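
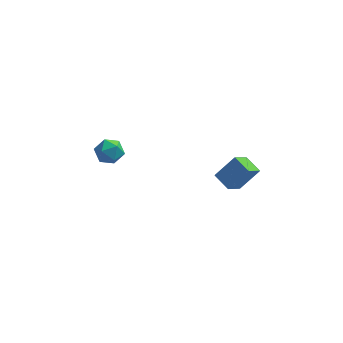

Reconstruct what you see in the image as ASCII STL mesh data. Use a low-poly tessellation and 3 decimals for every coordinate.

solid 
facet normal 0.313 0.356 0.880
outer loop
vertex -2.572 2.809 -1.331
vertex -3.133 2.559 -1.03
vertex -2.57 2.175 -1.075
endloop
endfacet
facet normal 0.866 0.190 0.463
outer loop
vertex -2.572 2.809 -1.331
vertex -2.57 2.175 -1.075
vertex -2.275 2.301 -1.679
endloop
endfacet
facet normal 0.810 0.570 -0.140
outer loop
vertex -2.572 2.809 -1.331
vertex -2.275 2.301 -1.679
vertex -2.657 2.763 -2.008
endloop
endfacet
facet normal 0.222 0.971 -0.094
outer loop
vertex -2.572 2.809 -1.331
vertex -2.657 2.763 -2.008
vertex -3.187 2.923 -1.607
endloop
endfacet
facet normal -0.086 0.839 0.537
outer loop
vertex -2.572 2.809 -1.331
vertex -3.187 2.923 -1.607
vertex -3.133 2.559 -1.03
endloop
endfacet
facet normal 0.814 -0.501 0.293
outer loop
vertex -2.275 2.301 -1.679
vertex -2.57 2.175 -1.075
vertex -2.653 1.737 -1.593
endloop
endfacet
facet normal -0.080 -0.231 0.970
outer loop
vertex -2.57 2.175 -1.075
vertex -3.133 2.559 -1.03
vertex -3.183 1.897 -1.192
endloop
endfacet
facet normal -0.725 0.549 0.415
outer loop
vertex -3.133 2.559 -1.03
vertex -3.187 2.923 -1.607
vertex -3.565 2.359 -1.521
endloop
endfacet
facet normal -0.229 0.761 -0.607
outer loop
vertex -3.187 2.923 -1.607
vertex -2.657 2.763 -2.008
vertex -3.27 2.485 -2.125
endloop
endfacet
facet normal 0.723 0.112 -0.682
outer loop
vertex -2.657 2.763 -2.008
vertex -2.275 2.301 -1.679
vertex -2.707 2.101 -2.17
endloop
endfacet
facet normal -0.222 -0.971 0.094
outer loop
vertex -3.268 1.851 -1.869
vertex -2.653 1.737 -1.593
vertex -3.183 1.897 -1.192
endloop
endfacet
facet normal -0.810 -0.570 0.140
outer loop
vertex -3.268 1.851 -1.869
vertex -3.183 1.897 -1.192
vertex -3.565 2.359 -1.521
endloop
endfacet
facet normal -0.866 -0.190 -0.463
outer loop
vertex -3.268 1.851 -1.869
vertex -3.565 2.359 -1.521
vertex -3.27 2.485 -2.125
endloop
endfacet
facet normal -0.313 -0.356 -0.880
outer loop
vertex -3.268 1.851 -1.869
vertex -3.27 2.485 -2.125
vertex -2.707 2.101 -2.17
endloop
endfacet
facet normal 0.086 -0.839 -0.537
outer loop
vertex -3.268 1.851 -1.869
vertex -2.707 2.101 -2.17
vertex -2.653 1.737 -1.593
endloop
endfacet
facet normal 0.229 -0.761 0.607
outer loop
vertex -3.183 1.897 -1.192
vertex -2.653 1.737 -1.593
vertex -2.57 2.175 -1.075
endloop
endfacet
facet normal -0.723 -0.112 0.682
outer loop
vertex -3.565 2.359 -1.521
vertex -3.183 1.897 -1.192
vertex -3.133 2.559 -1.03
endloop
endfacet
facet normal -0.814 0.501 -0.293
outer loop
vertex -3.27 2.485 -2.125
vertex -3.565 2.359 -1.521
vertex -3.187 2.923 -1.607
endloop
endfacet
facet normal 0.080 0.231 -0.970
outer loop
vertex -2.707 2.101 -2.17
vertex -3.27 2.485 -2.125
vertex -2.657 2.763 -2.008
endloop
endfacet
facet normal 0.725 -0.549 -0.415
outer loop
vertex -2.653 1.737 -1.593
vertex -2.707 2.101 -2.17
vertex -2.275 2.301 -1.679
endloop
endfacet
facet normal -0.625 -0.296 -0.723
outer loop
vertex 2.071 0.912 -2.305
vertex 1.477 1.519 -2.04
vertex 2.516 1.648 -2.991
endloop
endfacet
facet normal 0.668 -0.682 -0.298
outer loop
vertex 3.303 2.021 -2.08
vertex 2.071 0.912 -2.305
vertex 2.516 1.648 -2.991
endloop
endfacet
facet normal -0.625 -0.296 -0.723
outer loop
vertex 2.516 1.648 -2.991
vertex 1.477 1.519 -2.04
vertex 1.922 2.255 -2.726
endloop
endfacet
facet normal 0.405 0.669 -0.624
outer loop
vertex 1.922 2.255 -2.726
vertex 3.303 2.021 -2.08
vertex 2.516 1.648 -2.991
endloop
endfacet
facet normal -0.405 -0.669 0.624
outer loop
vertex 2.071 0.912 -2.305
vertex 2.264 1.892 -1.129
vertex 1.477 1.519 -2.04
endloop
endfacet
facet normal 0.668 -0.682 -0.298
outer loop
vertex 2.858 1.285 -1.394
vertex 2.071 0.912 -2.305
vertex 3.303 2.021 -2.08
endloop
endfacet
facet normal -0.405 -0.669 0.624
outer loop
vertex 2.858 1.285 -1.394
vertex 2.264 1.892 -1.129
vertex 2.071 0.912 -2.305
endloop
endfacet
facet normal -0.668 0.682 0.298
outer loop
vertex 1.477 1.519 -2.04
vertex 2.264 1.892 -1.129
vertex 1.922 2.255 -2.726
endloop
endfacet
facet normal 0.405 0.669 -0.624
outer loop
vertex 2.709 2.628 -1.815
vertex 3.303 2.021 -2.08
vertex 1.922 2.255 -2.726
endloop
endfacet
facet normal -0.668 0.682 0.298
outer loop
vertex 1.922 2.255 -2.726
vertex 2.264 1.892 -1.129
vertex 2.709 2.628 -1.815
endloop
endfacet
facet normal 0.625 0.296 0.723
outer loop
vertex 2.709 2.628 -1.815
vertex 2.858 1.285 -1.394
vertex 3.303 2.021 -2.08
endloop
endfacet
facet normal 0.625 0.296 0.723
outer loop
vertex 2.264 1.892 -1.129
vertex 2.858 1.285 -1.394
vertex 2.709 2.628 -1.815
endloop
endfacet

endsolid


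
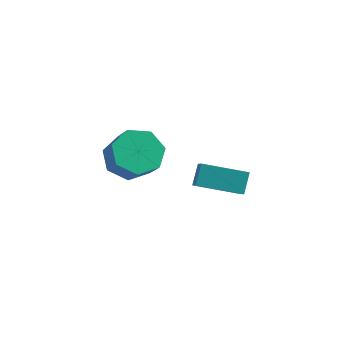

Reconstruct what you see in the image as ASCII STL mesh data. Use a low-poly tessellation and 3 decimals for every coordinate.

solid 
facet normal -0.522 0.428 -0.738
outer loop
vertex -0.862 3.234 0.548
vertex -1.712 3.231 1.147
vertex -0.983 3.967 1.059
endloop
endfacet
facet normal 0.842 0.395 -0.367
outer loop
vertex -0.862 3.234 0.548
vertex -0.983 3.967 1.059
vertex -0.178 2.673 1.514
endloop
endfacet
facet normal 0.843 0.396 -0.366
outer loop
vertex -0.178 2.673 1.514
vertex -0.983 3.967 1.059
vertex -0.3 3.406 2.026
endloop
endfacet
facet normal 0.522 -0.428 0.738
outer loop
vertex -0.178 2.673 1.514
vertex -0.3 3.406 2.026
vertex -1.028 2.669 2.113
endloop
endfacet
facet normal -0.522 0.429 -0.738
outer loop
vertex -0.983 3.967 1.059
vertex -1.712 3.231 1.147
vertex -1.653 4.146 1.637
endloop
endfacet
facet normal 0.421 0.882 0.214
outer loop
vertex -0.983 3.967 1.059
vertex -1.653 4.146 1.637
vertex -0.3 3.406 2.026
endloop
endfacet
facet normal 0.420 0.882 0.215
outer loop
vertex -0.3 3.406 2.026
vertex -1.653 4.146 1.637
vertex -0.97 3.585 2.603
endloop
endfacet
facet normal 0.521 -0.428 0.738
outer loop
vertex -0.3 3.406 2.026
vertex -0.97 3.585 2.603
vertex -1.028 2.669 2.113
endloop
endfacet
facet normal -0.522 0.429 -0.738
outer loop
vertex -1.653 4.146 1.637
vertex -1.712 3.231 1.147
vertex -2.367 3.635 1.845
endloop
endfacet
facet normal -0.319 0.704 0.634
outer loop
vertex -1.653 4.146 1.637
vertex -2.367 3.635 1.845
vertex -0.97 3.585 2.603
endloop
endfacet
facet normal -0.319 0.705 0.634
outer loop
vertex -0.97 3.585 2.603
vertex -2.367 3.635 1.845
vertex -1.684 3.074 2.812
endloop
endfacet
facet normal 0.522 -0.428 0.738
outer loop
vertex -0.97 3.585 2.603
vertex -1.684 3.074 2.812
vertex -1.028 2.669 2.113
endloop
endfacet
facet normal -0.522 0.428 -0.738
outer loop
vertex -2.367 3.635 1.845
vertex -1.712 3.231 1.147
vertex -2.588 2.82 1.528
endloop
endfacet
facet normal -0.817 -0.002 0.576
outer loop
vertex -2.367 3.635 1.845
vertex -2.588 2.82 1.528
vertex -1.684 3.074 2.812
endloop
endfacet
facet normal -0.817 -0.004 0.576
outer loop
vertex -1.684 3.074 2.812
vertex -2.588 2.82 1.528
vertex -1.904 2.259 2.494
endloop
endfacet
facet normal 0.521 -0.429 0.738
outer loop
vertex -1.684 3.074 2.812
vertex -1.904 2.259 2.494
vertex -1.028 2.669 2.113
endloop
endfacet
facet normal -0.522 0.429 -0.737
outer loop
vertex -2.588 2.82 1.528
vertex -1.712 3.231 1.147
vertex -2.149 2.314 0.923
endloop
endfacet
facet normal -0.700 -0.709 0.084
outer loop
vertex -2.588 2.82 1.528
vertex -2.149 2.314 0.923
vertex -1.904 2.259 2.494
endloop
endfacet
facet normal -0.701 -0.708 0.085
outer loop
vertex -1.904 2.259 2.494
vertex -2.149 2.314 0.923
vertex -1.465 1.752 1.89
endloop
endfacet
facet normal 0.521 -0.428 0.738
outer loop
vertex -1.904 2.259 2.494
vertex -1.465 1.752 1.89
vertex -1.028 2.669 2.113
endloop
endfacet
facet normal -0.521 0.429 -0.738
outer loop
vertex -2.149 2.314 0.923
vertex -1.712 3.231 1.147
vertex -1.38 2.498 0.487
endloop
endfacet
facet normal -0.057 -0.880 -0.471
outer loop
vertex -2.149 2.314 0.923
vertex -1.38 2.498 0.487
vertex -1.465 1.752 1.89
endloop
endfacet
facet normal -0.056 -0.880 -0.471
outer loop
vertex -1.465 1.752 1.89
vertex -1.38 2.498 0.487
vertex -0.697 1.937 1.454
endloop
endfacet
facet normal 0.522 -0.428 0.738
outer loop
vertex -1.465 1.752 1.89
vertex -0.697 1.937 1.454
vertex -1.028 2.669 2.113
endloop
endfacet
facet normal -0.522 0.428 -0.738
outer loop
vertex -1.38 2.498 0.487
vertex -1.712 3.231 1.147
vertex -0.862 3.234 0.548
endloop
endfacet
facet normal 0.631 -0.389 -0.671
outer loop
vertex -1.38 2.498 0.487
vertex -0.862 3.234 0.548
vertex -0.697 1.937 1.454
endloop
endfacet
facet normal 0.630 -0.389 -0.672
outer loop
vertex -0.697 1.937 1.454
vertex -0.862 3.234 0.548
vertex -0.178 2.673 1.514
endloop
endfacet
facet normal 0.522 -0.428 0.738
outer loop
vertex -0.697 1.937 1.454
vertex -0.178 2.673 1.514
vertex -1.028 2.669 2.113
endloop
endfacet
facet normal -0.915 -0.347 0.206
outer loop
vertex 1.798 2.014 2.887
vertex 1.154 3.106 1.863
vertex 1.874 1.39 2.174
endloop
endfacet
facet normal 0.395 -0.670 0.628
outer loop
vertex 3.466 1.994 1.817
vertex 1.798 2.014 2.887
vertex 1.874 1.39 2.174
endloop
endfacet
facet normal -0.915 -0.347 0.205
outer loop
vertex 1.874 1.39 2.174
vertex 1.154 3.106 1.863
vertex 1.23 2.483 1.15
endloop
endfacet
facet normal 0.080 -0.656 -0.751
outer loop
vertex 1.23 2.483 1.15
vertex 3.466 1.994 1.817
vertex 1.874 1.39 2.174
endloop
endfacet
facet normal -0.081 0.656 0.750
outer loop
vertex 1.798 2.014 2.887
vertex 2.746 3.71 1.506
vertex 1.154 3.106 1.863
endloop
endfacet
facet normal 0.395 -0.671 0.628
outer loop
vertex 3.39 2.617 2.53
vertex 1.798 2.014 2.887
vertex 3.466 1.994 1.817
endloop
endfacet
facet normal -0.080 0.656 0.751
outer loop
vertex 3.39 2.617 2.53
vertex 2.746 3.71 1.506
vertex 1.798 2.014 2.887
endloop
endfacet
facet normal -0.395 0.670 -0.628
outer loop
vertex 1.154 3.106 1.863
vertex 2.746 3.71 1.506
vertex 1.23 2.483 1.15
endloop
endfacet
facet normal 0.080 -0.656 -0.750
outer loop
vertex 2.822 3.086 0.793
vertex 3.466 1.994 1.817
vertex 1.23 2.483 1.15
endloop
endfacet
facet normal -0.395 0.670 -0.629
outer loop
vertex 1.23 2.483 1.15
vertex 2.746 3.71 1.506
vertex 2.822 3.086 0.793
endloop
endfacet
facet normal 0.915 0.347 -0.206
outer loop
vertex 2.822 3.086 0.793
vertex 3.39 2.617 2.53
vertex 3.466 1.994 1.817
endloop
endfacet
facet normal 0.915 0.347 -0.206
outer loop
vertex 2.746 3.71 1.506
vertex 3.39 2.617 2.53
vertex 2.822 3.086 0.793
endloop
endfacet

endsolid


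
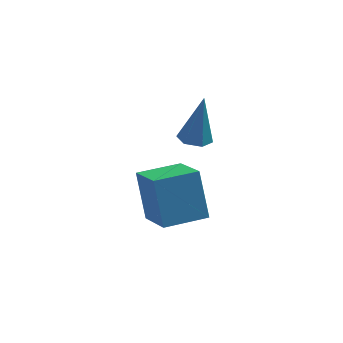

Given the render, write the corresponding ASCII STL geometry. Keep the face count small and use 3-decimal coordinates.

solid 
facet normal -0.939 -0.343 0.002
outer loop
vertex 1.997 -1.013 1.471
vertex 1.459 0.456 0.665
vertex 2.286 -1.815 -0.182
endloop
endfacet
facet normal 0.306 -0.834 0.458
outer loop
vertex 3.761 -1.276 -0.185
vertex 1.997 -1.013 1.471
vertex 2.286 -1.815 -0.182
endloop
endfacet
facet normal -0.939 -0.343 0.002
outer loop
vertex 2.286 -1.815 -0.182
vertex 1.459 0.456 0.665
vertex 1.748 -0.346 -0.988
endloop
endfacet
facet normal 0.156 -0.431 -0.889
outer loop
vertex 1.748 -0.346 -0.988
vertex 3.761 -1.276 -0.185
vertex 2.286 -1.815 -0.182
endloop
endfacet
facet normal -0.156 0.431 0.889
outer loop
vertex 1.997 -1.013 1.471
vertex 2.934 0.995 0.662
vertex 1.459 0.456 0.665
endloop
endfacet
facet normal 0.306 -0.834 0.458
outer loop
vertex 3.472 -0.474 1.468
vertex 1.997 -1.013 1.471
vertex 3.761 -1.276 -0.185
endloop
endfacet
facet normal -0.156 0.431 0.889
outer loop
vertex 3.472 -0.474 1.468
vertex 2.934 0.995 0.662
vertex 1.997 -1.013 1.471
endloop
endfacet
facet normal -0.306 0.834 -0.458
outer loop
vertex 1.459 0.456 0.665
vertex 2.934 0.995 0.662
vertex 1.748 -0.346 -0.988
endloop
endfacet
facet normal 0.156 -0.431 -0.889
outer loop
vertex 3.223 0.193 -0.991
vertex 3.761 -1.276 -0.185
vertex 1.748 -0.346 -0.988
endloop
endfacet
facet normal -0.306 0.834 -0.458
outer loop
vertex 1.748 -0.346 -0.988
vertex 2.934 0.995 0.662
vertex 3.223 0.193 -0.991
endloop
endfacet
facet normal 0.939 0.343 -0.002
outer loop
vertex 3.223 0.193 -0.991
vertex 3.472 -0.474 1.468
vertex 3.761 -1.276 -0.185
endloop
endfacet
facet normal 0.939 0.343 -0.002
outer loop
vertex 2.934 0.995 0.662
vertex 3.472 -0.474 1.468
vertex 3.223 0.193 -0.991
endloop
endfacet
facet normal -0.170 -0.179 -0.969
outer loop
vertex 4.1 2.999 0.097
vertex 3.486 3.107 0.185
vertex 3.87 3.582 0.03
endloop
endfacet
facet normal 0.927 0.371 0.049
outer loop
vertex 4.1 2.999 0.097
vertex 3.87 3.582 0.03
vertex 3.814 3.453 2.055
endloop
endfacet
facet normal -0.170 -0.179 -0.969
outer loop
vertex 3.87 3.582 0.03
vertex 3.486 3.107 0.185
vertex 3.256 3.69 0.118
endloop
endfacet
facet normal 0.182 0.981 0.068
outer loop
vertex 3.87 3.582 0.03
vertex 3.256 3.69 0.118
vertex 3.814 3.453 2.055
endloop
endfacet
facet normal -0.170 -0.178 -0.969
outer loop
vertex 3.256 3.69 0.118
vertex 3.486 3.107 0.185
vertex 2.871 3.215 0.273
endloop
endfacet
facet normal -0.698 0.658 0.282
outer loop
vertex 3.256 3.69 0.118
vertex 2.871 3.215 0.273
vertex 3.814 3.453 2.055
endloop
endfacet
facet normal -0.170 -0.179 -0.969
outer loop
vertex 2.871 3.215 0.273
vertex 3.486 3.107 0.185
vertex 3.102 2.633 0.34
endloop
endfacet
facet normal -0.834 -0.276 0.478
outer loop
vertex 2.871 3.215 0.273
vertex 3.102 2.633 0.34
vertex 3.814 3.453 2.055
endloop
endfacet
facet normal -0.170 -0.179 -0.969
outer loop
vertex 3.102 2.633 0.34
vertex 3.486 3.107 0.185
vertex 3.716 2.525 0.252
endloop
endfacet
facet normal -0.090 -0.884 0.460
outer loop
vertex 3.102 2.633 0.34
vertex 3.716 2.525 0.252
vertex 3.814 3.453 2.055
endloop
endfacet
facet normal -0.170 -0.179 -0.969
outer loop
vertex 3.716 2.525 0.252
vertex 3.486 3.107 0.185
vertex 4.1 2.999 0.097
endloop
endfacet
facet normal 0.791 -0.560 0.245
outer loop
vertex 3.716 2.525 0.252
vertex 4.1 2.999 0.097
vertex 3.814 3.453 2.055
endloop
endfacet

endsolid


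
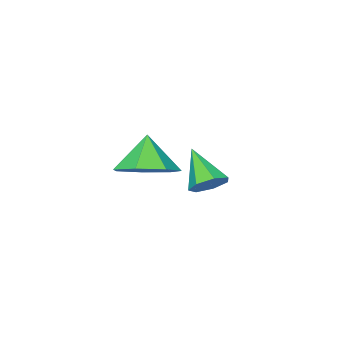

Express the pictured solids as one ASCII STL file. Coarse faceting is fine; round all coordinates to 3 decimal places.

solid 
facet normal 0.312 0.337 -0.888
outer loop
vertex -1.499 -0.329 -1.793
vertex -2.322 -0.804 -2.262
vertex -2.263 0.178 -1.869
endloop
endfacet
facet normal 0.206 0.441 0.873
outer loop
vertex -1.499 -0.329 -1.793
vertex -2.263 0.178 -1.869
vertex -2.758 -1.276 -1.018
endloop
endfacet
facet normal 0.312 0.337 -0.888
outer loop
vertex -2.263 0.178 -1.869
vertex -2.322 -0.804 -2.262
vertex -3.071 -0.055 -2.241
endloop
endfacet
facet normal -0.474 0.559 0.680
outer loop
vertex -2.263 0.178 -1.869
vertex -3.071 -0.055 -2.241
vertex -2.758 -1.276 -1.018
endloop
endfacet
facet normal 0.311 0.336 -0.889
outer loop
vertex -3.071 -0.055 -2.241
vertex -2.322 -0.804 -2.262
vertex -3.316 -0.852 -2.628
endloop
endfacet
facet normal -0.929 0.115 0.352
outer loop
vertex -3.071 -0.055 -2.241
vertex -3.316 -0.852 -2.628
vertex -2.758 -1.276 -1.018
endloop
endfacet
facet normal 0.311 0.336 -0.889
outer loop
vertex -3.316 -0.852 -2.628
vertex -2.322 -0.804 -2.262
vertex -2.812 -1.614 -2.74
endloop
endfacet
facet normal -0.817 -0.560 0.136
outer loop
vertex -3.316 -0.852 -2.628
vertex -2.812 -1.614 -2.74
vertex -2.758 -1.276 -1.018
endloop
endfacet
facet normal 0.311 0.336 -0.889
outer loop
vertex -2.812 -1.614 -2.74
vertex -2.322 -0.804 -2.262
vertex -1.939 -1.766 -2.492
endloop
endfacet
facet normal -0.222 -0.956 0.195
outer loop
vertex -2.812 -1.614 -2.74
vertex -1.939 -1.766 -2.492
vertex -2.758 -1.276 -1.018
endloop
endfacet
facet normal 0.311 0.336 -0.889
outer loop
vertex -1.939 -1.766 -2.492
vertex -2.322 -0.804 -2.262
vertex -1.355 -1.194 -2.071
endloop
endfacet
facet normal 0.409 -0.774 0.484
outer loop
vertex -1.939 -1.766 -2.492
vertex -1.355 -1.194 -2.071
vertex -2.758 -1.276 -1.018
endloop
endfacet
facet normal 0.312 0.337 -0.888
outer loop
vertex -1.355 -1.194 -2.071
vertex -2.322 -0.804 -2.262
vertex -1.499 -0.329 -1.793
endloop
endfacet
facet normal 0.599 -0.153 0.786
outer loop
vertex -1.355 -1.194 -2.071
vertex -1.499 -0.329 -1.793
vertex -2.758 -1.276 -1.018
endloop
endfacet
facet normal 0.155 0.687 -0.710
outer loop
vertex -1.087 2.836 -1.248
vertex -1.667 2.735 -1.472
vertex -1.482 3.147 -1.033
endloop
endfacet
facet normal 0.573 0.175 0.800
outer loop
vertex -1.087 2.836 -1.248
vertex -1.482 3.147 -1.033
vertex -1.893 1.725 -0.428
endloop
endfacet
facet normal 0.154 0.687 -0.710
outer loop
vertex -1.482 3.147 -1.033
vertex -1.667 2.735 -1.472
vertex -2.016 3.148 -1.148
endloop
endfacet
facet normal -0.189 0.430 0.883
outer loop
vertex -1.482 3.147 -1.033
vertex -2.016 3.148 -1.148
vertex -1.893 1.725 -0.428
endloop
endfacet
facet normal 0.153 0.687 -0.711
outer loop
vertex -2.016 3.148 -1.148
vertex -1.667 2.735 -1.472
vertex -2.288 2.837 -1.507
endloop
endfacet
facet normal -0.852 0.176 0.493
outer loop
vertex -2.016 3.148 -1.148
vertex -2.288 2.837 -1.507
vertex -1.893 1.725 -0.428
endloop
endfacet
facet normal 0.153 0.688 -0.709
outer loop
vertex -2.288 2.837 -1.507
vertex -1.667 2.735 -1.472
vertex -2.092 2.45 -1.84
endloop
endfacet
facet normal -0.914 -0.398 -0.076
outer loop
vertex -2.288 2.837 -1.507
vertex -2.092 2.45 -1.84
vertex -1.893 1.725 -0.428
endloop
endfacet
facet normal 0.155 0.687 -0.710
outer loop
vertex -2.092 2.45 -1.84
vertex -1.667 2.735 -1.472
vertex -1.576 2.277 -1.895
endloop
endfacet
facet normal -0.330 -0.858 -0.394
outer loop
vertex -2.092 2.45 -1.84
vertex -1.576 2.277 -1.895
vertex -1.893 1.725 -0.428
endloop
endfacet
facet normal 0.154 0.687 -0.710
outer loop
vertex -1.576 2.277 -1.895
vertex -1.667 2.735 -1.472
vertex -1.129 2.449 -1.632
endloop
endfacet
facet normal 0.462 -0.858 -0.223
outer loop
vertex -1.576 2.277 -1.895
vertex -1.129 2.449 -1.632
vertex -1.893 1.725 -0.428
endloop
endfacet
facet normal 0.154 0.687 -0.710
outer loop
vertex -1.129 2.449 -1.632
vertex -1.667 2.735 -1.472
vertex -1.087 2.836 -1.248
endloop
endfacet
facet normal 0.864 -0.399 0.308
outer loop
vertex -1.129 2.449 -1.632
vertex -1.087 2.836 -1.248
vertex -1.893 1.725 -0.428
endloop
endfacet

endsolid


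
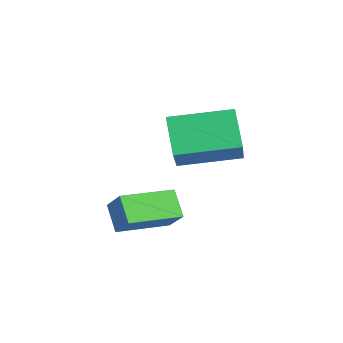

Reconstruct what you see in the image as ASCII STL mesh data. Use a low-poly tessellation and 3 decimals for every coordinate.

solid 
facet normal -0.709 -0.320 -0.629
outer loop
vertex 2.397 0.209 -2.06
vertex 1.793 1.657 -2.116
vertex 2.964 0.417 -2.805
endloop
endfacet
facet normal 0.385 -0.922 0.035
outer loop
vertex 3.687 0.743 -2.164
vertex 2.397 0.209 -2.06
vertex 2.964 0.417 -2.805
endloop
endfacet
facet normal -0.709 -0.320 -0.629
outer loop
vertex 2.964 0.417 -2.805
vertex 1.793 1.657 -2.116
vertex 2.361 1.865 -2.862
endloop
endfacet
facet normal 0.592 0.216 -0.777
outer loop
vertex 2.361 1.865 -2.862
vertex 3.687 0.743 -2.164
vertex 2.964 0.417 -2.805
endloop
endfacet
facet normal -0.591 -0.217 0.777
outer loop
vertex 2.397 0.209 -2.06
vertex 2.516 1.983 -1.475
vertex 1.793 1.657 -2.116
endloop
endfacet
facet normal 0.385 -0.922 0.036
outer loop
vertex 3.119 0.535 -1.418
vertex 2.397 0.209 -2.06
vertex 3.687 0.743 -2.164
endloop
endfacet
facet normal -0.592 -0.216 0.776
outer loop
vertex 3.119 0.535 -1.418
vertex 2.516 1.983 -1.475
vertex 2.397 0.209 -2.06
endloop
endfacet
facet normal -0.384 0.922 -0.036
outer loop
vertex 1.793 1.657 -2.116
vertex 2.516 1.983 -1.475
vertex 2.361 1.865 -2.862
endloop
endfacet
facet normal 0.592 0.217 -0.776
outer loop
vertex 3.083 2.191 -2.22
vertex 3.687 0.743 -2.164
vertex 2.361 1.865 -2.862
endloop
endfacet
facet normal -0.385 0.922 -0.035
outer loop
vertex 2.361 1.865 -2.862
vertex 2.516 1.983 -1.475
vertex 3.083 2.191 -2.22
endloop
endfacet
facet normal 0.709 0.320 0.629
outer loop
vertex 3.083 2.191 -2.22
vertex 3.119 0.535 -1.418
vertex 3.687 0.743 -2.164
endloop
endfacet
facet normal 0.709 0.320 0.629
outer loop
vertex 2.516 1.983 -1.475
vertex 3.119 0.535 -1.418
vertex 3.083 2.191 -2.22
endloop
endfacet
facet normal -0.834 0.093 -0.543
outer loop
vertex 1.266 1.921 0.262
vertex 1.292 3.702 0.526
vertex 1.988 2.071 -0.821
endloop
endfacet
facet normal -0.014 -0.989 -0.147
outer loop
vertex 3.548 1.898 0.194
vertex 1.266 1.921 0.262
vertex 1.988 2.071 -0.821
endloop
endfacet
facet normal -0.835 0.092 -0.543
outer loop
vertex 1.988 2.071 -0.821
vertex 1.292 3.702 0.526
vertex 2.013 3.851 -0.558
endloop
endfacet
facet normal 0.551 0.114 -0.827
outer loop
vertex 2.013 3.851 -0.558
vertex 3.548 1.898 0.194
vertex 1.988 2.071 -0.821
endloop
endfacet
facet normal -0.551 -0.115 0.827
outer loop
vertex 1.266 1.921 0.262
vertex 2.852 3.529 1.541
vertex 1.292 3.702 0.526
endloop
endfacet
facet normal -0.014 -0.989 -0.145
outer loop
vertex 2.827 1.749 1.278
vertex 1.266 1.921 0.262
vertex 3.548 1.898 0.194
endloop
endfacet
facet normal -0.551 -0.114 0.827
outer loop
vertex 2.827 1.749 1.278
vertex 2.852 3.529 1.541
vertex 1.266 1.921 0.262
endloop
endfacet
facet normal 0.015 0.989 0.146
outer loop
vertex 1.292 3.702 0.526
vertex 2.852 3.529 1.541
vertex 2.013 3.851 -0.558
endloop
endfacet
facet normal 0.551 0.115 -0.827
outer loop
vertex 3.574 3.679 0.458
vertex 3.548 1.898 0.194
vertex 2.013 3.851 -0.558
endloop
endfacet
facet normal 0.014 0.989 0.146
outer loop
vertex 2.013 3.851 -0.558
vertex 2.852 3.529 1.541
vertex 3.574 3.679 0.458
endloop
endfacet
facet normal 0.835 -0.093 0.543
outer loop
vertex 3.574 3.679 0.458
vertex 2.827 1.749 1.278
vertex 3.548 1.898 0.194
endloop
endfacet
facet normal 0.834 -0.092 0.543
outer loop
vertex 2.852 3.529 1.541
vertex 2.827 1.749 1.278
vertex 3.574 3.679 0.458
endloop
endfacet

endsolid


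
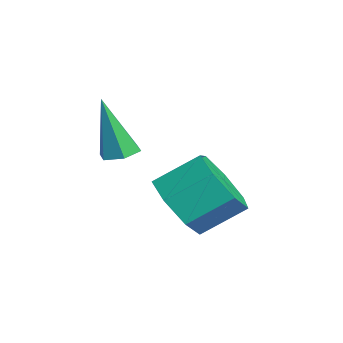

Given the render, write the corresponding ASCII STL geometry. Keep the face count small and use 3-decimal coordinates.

solid 
facet normal 0.097 0.232 -0.968
outer loop
vertex 0.761 -2.903 2.602
vertex 0.193 -2.899 2.546
vertex 0.469 -2.421 2.688
endloop
endfacet
facet normal 0.802 0.408 0.437
outer loop
vertex 0.761 -2.903 2.602
vertex 0.469 -2.421 2.688
vertex 0.007 -3.341 4.394
endloop
endfacet
facet normal 0.099 0.230 -0.968
outer loop
vertex 0.469 -2.421 2.688
vertex 0.193 -2.899 2.546
vertex -0.098 -2.417 2.631
endloop
endfacet
facet normal -0.041 0.884 0.466
outer loop
vertex 0.469 -2.421 2.688
vertex -0.098 -2.417 2.631
vertex 0.007 -3.341 4.394
endloop
endfacet
facet normal 0.099 0.230 -0.968
outer loop
vertex -0.098 -2.417 2.631
vertex 0.193 -2.899 2.546
vertex -0.374 -2.895 2.489
endloop
endfacet
facet normal -0.866 0.420 0.271
outer loop
vertex -0.098 -2.417 2.631
vertex -0.374 -2.895 2.489
vertex 0.007 -3.341 4.394
endloop
endfacet
facet normal 0.099 0.231 -0.968
outer loop
vertex -0.374 -2.895 2.489
vertex 0.193 -2.899 2.546
vertex -0.082 -3.377 2.404
endloop
endfacet
facet normal -0.851 -0.524 0.048
outer loop
vertex -0.374 -2.895 2.489
vertex -0.082 -3.377 2.404
vertex 0.007 -3.341 4.394
endloop
endfacet
facet normal 0.097 0.232 -0.968
outer loop
vertex -0.082 -3.377 2.404
vertex 0.193 -2.899 2.546
vertex 0.485 -3.381 2.46
endloop
endfacet
facet normal -0.009 -1.000 0.018
outer loop
vertex -0.082 -3.377 2.404
vertex 0.485 -3.381 2.46
vertex 0.007 -3.341 4.394
endloop
endfacet
facet normal 0.097 0.232 -0.968
outer loop
vertex 0.485 -3.381 2.46
vertex 0.193 -2.899 2.546
vertex 0.761 -2.903 2.602
endloop
endfacet
facet normal 0.817 -0.535 0.213
outer loop
vertex 0.485 -3.381 2.46
vertex 0.761 -2.903 2.602
vertex 0.007 -3.341 4.394
endloop
endfacet
facet normal -0.042 -0.825 -0.563
outer loop
vertex 2.375 -1.698 0.955
vertex 1.319 -1.707 1.046
vertex 1.915 -1.233 0.308
endloop
endfacet
facet normal 0.865 0.252 -0.434
outer loop
vertex 2.375 -1.698 0.955
vertex 1.915 -1.233 0.308
vertex 2.437 -0.485 1.783
endloop
endfacet
facet normal 0.865 0.252 -0.434
outer loop
vertex 2.437 -0.485 1.783
vertex 1.915 -1.233 0.308
vertex 1.977 -0.02 1.136
endloop
endfacet
facet normal 0.042 0.825 0.563
outer loop
vertex 2.437 -0.485 1.783
vertex 1.977 -0.02 1.136
vertex 1.381 -0.493 1.874
endloop
endfacet
facet normal -0.042 -0.825 -0.564
outer loop
vertex 1.915 -1.233 0.308
vertex 1.319 -1.707 1.046
vertex 1.006 -1.125 0.217
endloop
endfacet
facet normal 0.148 0.552 -0.820
outer loop
vertex 1.915 -1.233 0.308
vertex 1.006 -1.125 0.217
vertex 1.977 -0.02 1.136
endloop
endfacet
facet normal 0.148 0.552 -0.820
outer loop
vertex 1.977 -0.02 1.136
vertex 1.006 -1.125 0.217
vertex 1.068 0.088 1.045
endloop
endfacet
facet normal 0.042 0.826 0.563
outer loop
vertex 1.977 -0.02 1.136
vertex 1.068 0.088 1.045
vertex 1.381 -0.493 1.874
endloop
endfacet
facet normal -0.043 -0.825 -0.563
outer loop
vertex 1.006 -1.125 0.217
vertex 1.319 -1.707 1.046
vertex 0.333 -1.454 0.75
endloop
endfacet
facet normal -0.680 0.437 -0.589
outer loop
vertex 1.006 -1.125 0.217
vertex 0.333 -1.454 0.75
vertex 1.068 0.088 1.045
endloop
endfacet
facet normal -0.680 0.437 -0.589
outer loop
vertex 1.068 0.088 1.045
vertex 0.333 -1.454 0.75
vertex 0.395 -0.241 1.578
endloop
endfacet
facet normal 0.042 0.826 0.563
outer loop
vertex 1.068 0.088 1.045
vertex 0.395 -0.241 1.578
vertex 1.381 -0.493 1.874
endloop
endfacet
facet normal -0.042 -0.825 -0.564
outer loop
vertex 0.333 -1.454 0.75
vertex 1.319 -1.707 1.046
vertex 0.402 -1.974 1.506
endloop
endfacet
facet normal -0.996 -0.008 0.086
outer loop
vertex 0.333 -1.454 0.75
vertex 0.402 -1.974 1.506
vertex 0.395 -0.241 1.578
endloop
endfacet
facet normal -0.996 -0.008 0.086
outer loop
vertex 0.395 -0.241 1.578
vertex 0.402 -1.974 1.506
vertex 0.464 -0.761 2.334
endloop
endfacet
facet normal 0.042 0.825 0.564
outer loop
vertex 0.395 -0.241 1.578
vertex 0.464 -0.761 2.334
vertex 1.381 -0.493 1.874
endloop
endfacet
facet normal -0.042 -0.826 -0.563
outer loop
vertex 0.402 -1.974 1.506
vertex 1.319 -1.707 1.046
vertex 1.162 -2.292 1.916
endloop
endfacet
facet normal -0.562 -0.446 0.696
outer loop
vertex 0.402 -1.974 1.506
vertex 1.162 -2.292 1.916
vertex 0.464 -0.761 2.334
endloop
endfacet
facet normal -0.562 -0.446 0.696
outer loop
vertex 0.464 -0.761 2.334
vertex 1.162 -2.292 1.916
vertex 1.224 -1.079 2.744
endloop
endfacet
facet normal 0.041 0.825 0.563
outer loop
vertex 0.464 -0.761 2.334
vertex 1.224 -1.079 2.744
vertex 1.381 -0.493 1.874
endloop
endfacet
facet normal -0.042 -0.826 -0.563
outer loop
vertex 1.162 -2.292 1.916
vertex 1.319 -1.707 1.046
vertex 2.04 -2.169 1.67
endloop
endfacet
facet normal 0.296 -0.549 0.782
outer loop
vertex 1.162 -2.292 1.916
vertex 2.04 -2.169 1.67
vertex 1.224 -1.079 2.744
endloop
endfacet
facet normal 0.296 -0.549 0.782
outer loop
vertex 1.224 -1.079 2.744
vertex 2.04 -2.169 1.67
vertex 2.102 -0.956 2.498
endloop
endfacet
facet normal 0.042 0.825 0.563
outer loop
vertex 1.224 -1.079 2.744
vertex 2.102 -0.956 2.498
vertex 1.381 -0.493 1.874
endloop
endfacet
facet normal -0.041 -0.825 -0.563
outer loop
vertex 2.04 -2.169 1.67
vertex 1.319 -1.707 1.046
vertex 2.375 -1.698 0.955
endloop
endfacet
facet normal 0.930 -0.238 0.279
outer loop
vertex 2.04 -2.169 1.67
vertex 2.375 -1.698 0.955
vertex 2.102 -0.956 2.498
endloop
endfacet
facet normal 0.930 -0.238 0.279
outer loop
vertex 2.102 -0.956 2.498
vertex 2.375 -1.698 0.955
vertex 2.437 -0.485 1.783
endloop
endfacet
facet normal 0.042 0.825 0.563
outer loop
vertex 2.102 -0.956 2.498
vertex 2.437 -0.485 1.783
vertex 1.381 -0.493 1.874
endloop
endfacet

endsolid


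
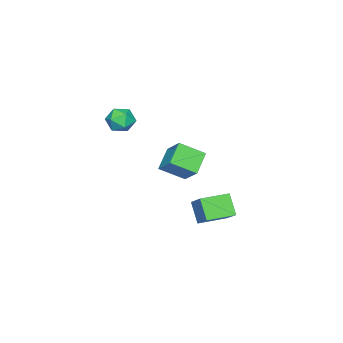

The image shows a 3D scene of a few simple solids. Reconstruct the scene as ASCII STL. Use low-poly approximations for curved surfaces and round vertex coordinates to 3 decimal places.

solid 
facet normal -0.787 0.616 0.034
outer loop
vertex -1.368 2.574 -2.94
vertex -0.483 3.646 -1.861
vertex -0.869 3.273 -4.045
endloop
endfacet
facet normal -0.503 -0.610 -0.613
outer loop
vertex 0.383 2.294 -4.099
vertex -1.368 2.574 -2.94
vertex -0.869 3.273 -4.045
endloop
endfacet
facet normal -0.787 0.616 0.034
outer loop
vertex -0.869 3.273 -4.045
vertex -0.483 3.646 -1.861
vertex 0.017 4.345 -2.966
endloop
endfacet
facet normal 0.357 0.500 -0.789
outer loop
vertex 0.017 4.345 -2.966
vertex 0.383 2.294 -4.099
vertex -0.869 3.273 -4.045
endloop
endfacet
facet normal -0.357 -0.500 0.789
outer loop
vertex -1.368 2.574 -2.94
vertex 0.769 2.667 -1.915
vertex -0.483 3.646 -1.861
endloop
endfacet
facet normal -0.503 -0.609 -0.613
outer loop
vertex -0.117 1.595 -2.994
vertex -1.368 2.574 -2.94
vertex 0.383 2.294 -4.099
endloop
endfacet
facet normal -0.357 -0.500 0.789
outer loop
vertex -0.117 1.595 -2.994
vertex 0.769 2.667 -1.915
vertex -1.368 2.574 -2.94
endloop
endfacet
facet normal 0.503 0.609 0.613
outer loop
vertex -0.483 3.646 -1.861
vertex 0.769 2.667 -1.915
vertex 0.017 4.345 -2.966
endloop
endfacet
facet normal 0.357 0.500 -0.789
outer loop
vertex 1.268 3.366 -3.02
vertex 0.383 2.294 -4.099
vertex 0.017 4.345 -2.966
endloop
endfacet
facet normal 0.503 0.609 0.613
outer loop
vertex 0.017 4.345 -2.966
vertex 0.769 2.667 -1.915
vertex 1.268 3.366 -3.02
endloop
endfacet
facet normal 0.787 -0.616 -0.034
outer loop
vertex 1.268 3.366 -3.02
vertex -0.117 1.595 -2.994
vertex 0.383 2.294 -4.099
endloop
endfacet
facet normal 0.787 -0.616 -0.034
outer loop
vertex 0.769 2.667 -1.915
vertex -0.117 1.595 -2.994
vertex 1.268 3.366 -3.02
endloop
endfacet
facet normal -0.464 0.737 -0.492
outer loop
vertex 0.976 3.114 1.645
vertex 2.122 3.301 0.845
vertex 0.429 2.086 0.622
endloop
endfacet
facet normal -0.813 -0.132 0.567
outer loop
vertex 1.138 0.959 1.375
vertex 0.976 3.114 1.645
vertex 0.429 2.086 0.622
endloop
endfacet
facet normal -0.464 0.737 -0.492
outer loop
vertex 0.429 2.086 0.622
vertex 2.122 3.301 0.845
vertex 1.575 2.273 -0.178
endloop
endfacet
facet normal -0.353 -0.663 -0.660
outer loop
vertex 1.575 2.273 -0.178
vertex 1.138 0.959 1.375
vertex 0.429 2.086 0.622
endloop
endfacet
facet normal 0.353 0.663 0.660
outer loop
vertex 0.976 3.114 1.645
vertex 2.831 2.174 1.598
vertex 2.122 3.301 0.845
endloop
endfacet
facet normal -0.813 -0.132 0.567
outer loop
vertex 1.685 1.987 2.398
vertex 0.976 3.114 1.645
vertex 1.138 0.959 1.375
endloop
endfacet
facet normal 0.353 0.663 0.660
outer loop
vertex 1.685 1.987 2.398
vertex 2.831 2.174 1.598
vertex 0.976 3.114 1.645
endloop
endfacet
facet normal 0.813 0.132 -0.567
outer loop
vertex 2.122 3.301 0.845
vertex 2.831 2.174 1.598
vertex 1.575 2.273 -0.178
endloop
endfacet
facet normal -0.353 -0.663 -0.660
outer loop
vertex 2.284 1.146 0.575
vertex 1.138 0.959 1.375
vertex 1.575 2.273 -0.178
endloop
endfacet
facet normal 0.813 0.132 -0.567
outer loop
vertex 1.575 2.273 -0.178
vertex 2.831 2.174 1.598
vertex 2.284 1.146 0.575
endloop
endfacet
facet normal 0.464 -0.737 0.492
outer loop
vertex 2.284 1.146 0.575
vertex 1.685 1.987 2.398
vertex 1.138 0.959 1.375
endloop
endfacet
facet normal 0.464 -0.737 0.492
outer loop
vertex 2.831 2.174 1.598
vertex 1.685 1.987 2.398
vertex 2.284 1.146 0.575
endloop
endfacet
facet normal -0.378 0.699 0.607
outer loop
vertex 2.297 -0.12 3.647
vertex 2.005 -0.721 4.157
vertex 2.776 -0.407 4.276
endloop
endfacet
facet normal 0.204 0.940 0.274
outer loop
vertex 2.297 -0.12 3.647
vertex 2.776 -0.407 4.276
vertex 3.117 -0.261 3.52
endloop
endfacet
facet normal 0.088 0.899 -0.429
outer loop
vertex 2.297 -0.12 3.647
vertex 3.117 -0.261 3.52
vertex 2.556 -0.485 2.935
endloop
endfacet
facet normal -0.565 0.632 -0.530
outer loop
vertex 2.297 -0.12 3.647
vertex 2.556 -0.485 2.935
vertex 1.869 -0.77 3.328
endloop
endfacet
facet normal -0.854 0.508 0.110
outer loop
vertex 2.297 -0.12 3.647
vertex 1.869 -0.77 3.328
vertex 2.005 -0.721 4.157
endloop
endfacet
facet normal 0.747 0.504 0.434
outer loop
vertex 3.117 -0.261 3.52
vertex 2.776 -0.407 4.276
vertex 3.331 -0.95 3.952
endloop
endfacet
facet normal -0.196 0.112 0.974
outer loop
vertex 2.776 -0.407 4.276
vertex 2.005 -0.721 4.157
vertex 2.644 -1.235 4.345
endloop
endfacet
facet normal -0.966 -0.194 0.170
outer loop
vertex 2.005 -0.721 4.157
vertex 1.869 -0.77 3.328
vertex 2.083 -1.459 3.76
endloop
endfacet
facet normal -0.499 0.007 -0.867
outer loop
vertex 1.869 -0.77 3.328
vertex 2.556 -0.485 2.935
vertex 2.424 -1.313 3.004
endloop
endfacet
facet normal 0.559 0.438 -0.704
outer loop
vertex 2.556 -0.485 2.935
vertex 3.117 -0.261 3.52
vertex 3.195 -0.999 3.123
endloop
endfacet
facet normal 0.565 -0.632 0.530
outer loop
vertex 2.903 -1.6 3.633
vertex 3.331 -0.95 3.952
vertex 2.644 -1.235 4.345
endloop
endfacet
facet normal -0.088 -0.899 0.429
outer loop
vertex 2.903 -1.6 3.633
vertex 2.644 -1.235 4.345
vertex 2.083 -1.459 3.76
endloop
endfacet
facet normal -0.204 -0.940 -0.274
outer loop
vertex 2.903 -1.6 3.633
vertex 2.083 -1.459 3.76
vertex 2.424 -1.313 3.004
endloop
endfacet
facet normal 0.378 -0.699 -0.607
outer loop
vertex 2.903 -1.6 3.633
vertex 2.424 -1.313 3.004
vertex 3.195 -0.999 3.123
endloop
endfacet
facet normal 0.854 -0.508 -0.110
outer loop
vertex 2.903 -1.6 3.633
vertex 3.195 -0.999 3.123
vertex 3.331 -0.95 3.952
endloop
endfacet
facet normal 0.499 -0.007 0.867
outer loop
vertex 2.644 -1.235 4.345
vertex 3.331 -0.95 3.952
vertex 2.776 -0.407 4.276
endloop
endfacet
facet normal -0.559 -0.438 0.704
outer loop
vertex 2.083 -1.459 3.76
vertex 2.644 -1.235 4.345
vertex 2.005 -0.721 4.157
endloop
endfacet
facet normal -0.747 -0.504 -0.434
outer loop
vertex 2.424 -1.313 3.004
vertex 2.083 -1.459 3.76
vertex 1.869 -0.77 3.328
endloop
endfacet
facet normal 0.196 -0.112 -0.974
outer loop
vertex 3.195 -0.999 3.123
vertex 2.424 -1.313 3.004
vertex 2.556 -0.485 2.935
endloop
endfacet
facet normal 0.966 0.194 -0.170
outer loop
vertex 3.331 -0.95 3.952
vertex 3.195 -0.999 3.123
vertex 3.117 -0.261 3.52
endloop
endfacet

endsolid


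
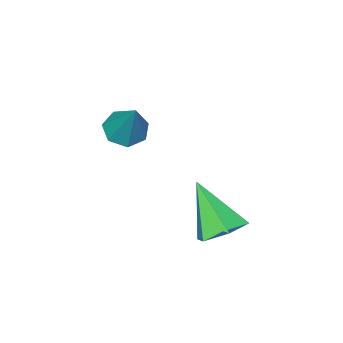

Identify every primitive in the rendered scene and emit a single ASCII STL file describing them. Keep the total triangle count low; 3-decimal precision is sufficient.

solid 
facet normal -0.240 -0.504 -0.829
outer loop
vertex 1.133 -4.745 -0.579
vertex 0.605 -4.224 -0.743
vertex 1.337 -4.237 -0.947
endloop
endfacet
facet normal 0.948 -0.202 0.246
outer loop
vertex 1.133 -4.745 -0.579
vertex 1.337 -4.237 -0.947
vertex 1.075 -3.236 0.883
endloop
endfacet
facet normal -0.240 -0.504 -0.830
outer loop
vertex 1.337 -4.237 -0.947
vertex 0.605 -4.224 -0.743
vertex 0.989 -3.719 -1.161
endloop
endfacet
facet normal 0.849 0.506 -0.155
outer loop
vertex 1.337 -4.237 -0.947
vertex 0.989 -3.719 -1.161
vertex 1.075 -3.236 0.883
endloop
endfacet
facet normal -0.240 -0.504 -0.830
outer loop
vertex 0.989 -3.719 -1.161
vertex 0.605 -4.224 -0.743
vertex 0.352 -3.582 -1.06
endloop
endfacet
facet normal 0.169 0.958 -0.233
outer loop
vertex 0.989 -3.719 -1.161
vertex 0.352 -3.582 -1.06
vertex 1.075 -3.236 0.883
endloop
endfacet
facet normal -0.240 -0.504 -0.829
outer loop
vertex 0.352 -3.582 -1.06
vertex 0.605 -4.224 -0.743
vertex -0.095 -3.928 -0.72
endloop
endfacet
facet normal -0.577 0.814 0.070
outer loop
vertex 0.352 -3.582 -1.06
vertex -0.095 -3.928 -0.72
vertex 1.075 -3.236 0.883
endloop
endfacet
facet normal -0.240 -0.504 -0.830
outer loop
vertex -0.095 -3.928 -0.72
vertex 0.605 -4.224 -0.743
vertex -0.015 -4.498 -0.397
endloop
endfacet
facet normal -0.830 0.182 0.527
outer loop
vertex -0.095 -3.928 -0.72
vertex -0.015 -4.498 -0.397
vertex 1.075 -3.236 0.883
endloop
endfacet
facet normal -0.240 -0.504 -0.830
outer loop
vertex -0.015 -4.498 -0.397
vertex 0.605 -4.224 -0.743
vertex 0.532 -4.861 -0.335
endloop
endfacet
facet normal -0.397 -0.462 0.793
outer loop
vertex -0.015 -4.498 -0.397
vertex 0.532 -4.861 -0.335
vertex 1.075 -3.236 0.883
endloop
endfacet
facet normal -0.240 -0.504 -0.830
outer loop
vertex 0.532 -4.861 -0.335
vertex 0.605 -4.224 -0.743
vertex 1.133 -4.745 -0.579
endloop
endfacet
facet normal 0.393 -0.632 0.668
outer loop
vertex 0.532 -4.861 -0.335
vertex 1.133 -4.745 -0.579
vertex 1.075 -3.236 0.883
endloop
endfacet
facet normal 0.040 0.623 -0.781
outer loop
vertex 0.997 -0.369 -3.695
vertex 0.091 -0.408 -3.773
vertex 0.476 0.227 -3.247
endloop
endfacet
facet normal 0.749 0.173 0.640
outer loop
vertex 0.997 -0.369 -3.695
vertex 0.476 0.227 -3.247
vertex 0.009 -1.672 -2.187
endloop
endfacet
facet normal 0.040 0.623 -0.781
outer loop
vertex 0.476 0.227 -3.247
vertex 0.091 -0.408 -3.773
vertex -0.43 0.188 -3.325
endloop
endfacet
facet normal -0.096 0.503 0.859
outer loop
vertex 0.476 0.227 -3.247
vertex -0.43 0.188 -3.325
vertex 0.009 -1.672 -2.187
endloop
endfacet
facet normal 0.040 0.623 -0.781
outer loop
vertex -0.43 0.188 -3.325
vertex 0.091 -0.408 -3.773
vertex -0.815 -0.447 -3.851
endloop
endfacet
facet normal -0.858 0.105 0.502
outer loop
vertex -0.43 0.188 -3.325
vertex -0.815 -0.447 -3.851
vertex 0.009 -1.672 -2.187
endloop
endfacet
facet normal 0.040 0.623 -0.781
outer loop
vertex -0.815 -0.447 -3.851
vertex 0.091 -0.408 -3.773
vertex -0.293 -1.043 -4.299
endloop
endfacet
facet normal -0.777 -0.625 -0.075
outer loop
vertex -0.815 -0.447 -3.851
vertex -0.293 -1.043 -4.299
vertex 0.009 -1.672 -2.187
endloop
endfacet
facet normal 0.040 0.623 -0.781
outer loop
vertex -0.293 -1.043 -4.299
vertex 0.091 -0.408 -3.773
vertex 0.613 -1.004 -4.221
endloop
endfacet
facet normal 0.066 -0.954 -0.294
outer loop
vertex -0.293 -1.043 -4.299
vertex 0.613 -1.004 -4.221
vertex 0.009 -1.672 -2.187
endloop
endfacet
facet normal 0.040 0.623 -0.781
outer loop
vertex 0.613 -1.004 -4.221
vertex 0.091 -0.408 -3.773
vertex 0.997 -0.369 -3.695
endloop
endfacet
facet normal 0.830 -0.555 0.064
outer loop
vertex 0.613 -1.004 -4.221
vertex 0.997 -0.369 -3.695
vertex 0.009 -1.672 -2.187
endloop
endfacet

endsolid


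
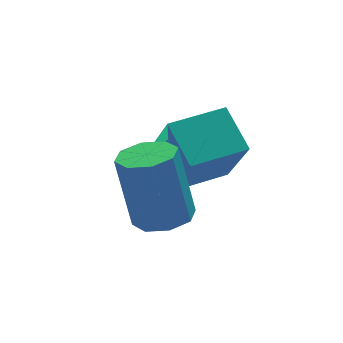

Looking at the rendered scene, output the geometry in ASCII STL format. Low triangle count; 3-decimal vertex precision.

solid 
facet normal -0.999 -0.050 -0.015
outer loop
vertex -2.248 2.91 2.693
vertex -2.307 3.919 3.282
vertex -2.271 3.853 1.078
endloop
endfacet
facet normal 0.051 -0.862 -0.504
outer loop
vertex -0.913 3.921 1.098
vertex -2.248 2.91 2.693
vertex -2.271 3.853 1.078
endloop
endfacet
facet normal -0.999 -0.050 -0.015
outer loop
vertex -2.271 3.853 1.078
vertex -2.307 3.919 3.282
vertex -2.33 4.862 1.667
endloop
endfacet
facet normal -0.012 0.504 -0.864
outer loop
vertex -2.33 4.862 1.667
vertex -0.913 3.921 1.098
vertex -2.271 3.853 1.078
endloop
endfacet
facet normal 0.012 -0.504 0.864
outer loop
vertex -2.248 2.91 2.693
vertex -0.949 3.987 3.302
vertex -2.307 3.919 3.282
endloop
endfacet
facet normal 0.051 -0.862 -0.504
outer loop
vertex -0.89 2.978 2.713
vertex -2.248 2.91 2.693
vertex -0.913 3.921 1.098
endloop
endfacet
facet normal 0.012 -0.504 0.864
outer loop
vertex -0.89 2.978 2.713
vertex -0.949 3.987 3.302
vertex -2.248 2.91 2.693
endloop
endfacet
facet normal -0.051 0.862 0.504
outer loop
vertex -2.307 3.919 3.282
vertex -0.949 3.987 3.302
vertex -2.33 4.862 1.667
endloop
endfacet
facet normal -0.012 0.504 -0.864
outer loop
vertex -0.972 4.93 1.687
vertex -0.913 3.921 1.098
vertex -2.33 4.862 1.667
endloop
endfacet
facet normal -0.051 0.862 0.504
outer loop
vertex -2.33 4.862 1.667
vertex -0.949 3.987 3.302
vertex -0.972 4.93 1.687
endloop
endfacet
facet normal 0.999 0.050 0.015
outer loop
vertex -0.972 4.93 1.687
vertex -0.89 2.978 2.713
vertex -0.913 3.921 1.098
endloop
endfacet
facet normal 0.999 0.050 0.015
outer loop
vertex -0.949 3.987 3.302
vertex -0.89 2.978 2.713
vertex -0.972 4.93 1.687
endloop
endfacet
facet normal 0.090 -0.289 -0.953
outer loop
vertex -2.624 2.474 1.998
vertex -3.173 2.131 2.05
vertex -3.026 2.741 1.879
endloop
endfacet
facet normal 0.581 0.792 -0.186
outer loop
vertex -2.624 2.474 1.998
vertex -3.026 2.741 1.879
vertex -2.777 2.972 3.637
endloop
endfacet
facet normal 0.579 0.794 -0.186
outer loop
vertex -2.777 2.972 3.637
vertex -3.026 2.741 1.879
vertex -3.18 3.238 3.518
endloop
endfacet
facet normal -0.089 0.291 0.953
outer loop
vertex -2.777 2.972 3.637
vertex -3.18 3.238 3.518
vertex -3.327 2.629 3.69
endloop
endfacet
facet normal 0.089 -0.289 -0.953
outer loop
vertex -3.026 2.741 1.879
vertex -3.173 2.131 2.05
vertex -3.515 2.65 1.861
endloop
endfacet
facet normal -0.164 0.940 -0.300
outer loop
vertex -3.026 2.741 1.879
vertex -3.515 2.65 1.861
vertex -3.18 3.238 3.518
endloop
endfacet
facet normal -0.162 0.940 -0.301
outer loop
vertex -3.18 3.238 3.518
vertex -3.515 2.65 1.861
vertex -3.669 3.148 3.5
endloop
endfacet
facet normal -0.089 0.290 0.953
outer loop
vertex -3.18 3.238 3.518
vertex -3.669 3.148 3.5
vertex -3.327 2.629 3.69
endloop
endfacet
facet normal 0.089 -0.288 -0.953
outer loop
vertex -3.515 2.65 1.861
vertex -3.173 2.131 2.05
vertex -3.804 2.256 1.953
endloop
endfacet
facet normal -0.809 0.537 -0.239
outer loop
vertex -3.515 2.65 1.861
vertex -3.804 2.256 1.953
vertex -3.669 3.148 3.5
endloop
endfacet
facet normal -0.811 0.535 -0.238
outer loop
vertex -3.669 3.148 3.5
vertex -3.804 2.256 1.953
vertex -3.957 2.753 3.593
endloop
endfacet
facet normal -0.090 0.290 0.953
outer loop
vertex -3.669 3.148 3.5
vertex -3.957 2.753 3.593
vertex -3.327 2.629 3.69
endloop
endfacet
facet normal 0.089 -0.290 -0.953
outer loop
vertex -3.804 2.256 1.953
vertex -3.173 2.131 2.05
vertex -3.723 1.788 2.103
endloop
endfacet
facet normal -0.983 -0.182 -0.037
outer loop
vertex -3.804 2.256 1.953
vertex -3.723 1.788 2.103
vertex -3.957 2.753 3.593
endloop
endfacet
facet normal -0.983 -0.182 -0.036
outer loop
vertex -3.957 2.753 3.593
vertex -3.723 1.788 2.103
vertex -3.876 2.286 3.742
endloop
endfacet
facet normal -0.090 0.289 0.953
outer loop
vertex -3.957 2.753 3.593
vertex -3.876 2.286 3.742
vertex -3.327 2.629 3.69
endloop
endfacet
facet normal 0.089 -0.291 -0.953
outer loop
vertex -3.723 1.788 2.103
vertex -3.173 2.131 2.05
vertex -3.32 1.522 2.222
endloop
endfacet
facet normal -0.579 -0.794 0.187
outer loop
vertex -3.723 1.788 2.103
vertex -3.32 1.522 2.222
vertex -3.876 2.286 3.742
endloop
endfacet
facet normal -0.581 -0.792 0.186
outer loop
vertex -3.876 2.286 3.742
vertex -3.32 1.522 2.222
vertex -3.474 2.019 3.861
endloop
endfacet
facet normal -0.090 0.289 0.953
outer loop
vertex -3.876 2.286 3.742
vertex -3.474 2.019 3.861
vertex -3.327 2.629 3.69
endloop
endfacet
facet normal 0.089 -0.290 -0.953
outer loop
vertex -3.32 1.522 2.222
vertex -3.173 2.131 2.05
vertex -2.831 1.612 2.24
endloop
endfacet
facet normal 0.162 -0.940 0.300
outer loop
vertex -3.32 1.522 2.222
vertex -2.831 1.612 2.24
vertex -3.474 2.019 3.861
endloop
endfacet
facet normal 0.164 -0.940 0.301
outer loop
vertex -3.474 2.019 3.861
vertex -2.831 1.612 2.24
vertex -2.985 2.11 3.879
endloop
endfacet
facet normal -0.089 0.289 0.953
outer loop
vertex -3.474 2.019 3.861
vertex -2.985 2.11 3.879
vertex -3.327 2.629 3.69
endloop
endfacet
facet normal 0.090 -0.290 -0.953
outer loop
vertex -2.831 1.612 2.24
vertex -3.173 2.131 2.05
vertex -2.543 2.007 2.147
endloop
endfacet
facet normal 0.811 -0.535 0.239
outer loop
vertex -2.831 1.612 2.24
vertex -2.543 2.007 2.147
vertex -2.985 2.11 3.879
endloop
endfacet
facet normal 0.809 -0.538 0.238
outer loop
vertex -2.985 2.11 3.879
vertex -2.543 2.007 2.147
vertex -2.696 2.504 3.787
endloop
endfacet
facet normal -0.089 0.288 0.953
outer loop
vertex -2.985 2.11 3.879
vertex -2.696 2.504 3.787
vertex -3.327 2.629 3.69
endloop
endfacet
facet normal 0.090 -0.289 -0.953
outer loop
vertex -2.543 2.007 2.147
vertex -3.173 2.131 2.05
vertex -2.624 2.474 1.998
endloop
endfacet
facet normal 0.983 0.182 0.036
outer loop
vertex -2.543 2.007 2.147
vertex -2.624 2.474 1.998
vertex -2.696 2.504 3.787
endloop
endfacet
facet normal 0.983 0.182 0.036
outer loop
vertex -2.696 2.504 3.787
vertex -2.624 2.474 1.998
vertex -2.777 2.972 3.637
endloop
endfacet
facet normal -0.089 0.290 0.953
outer loop
vertex -2.696 2.504 3.787
vertex -2.777 2.972 3.637
vertex -3.327 2.629 3.69
endloop
endfacet

endsolid


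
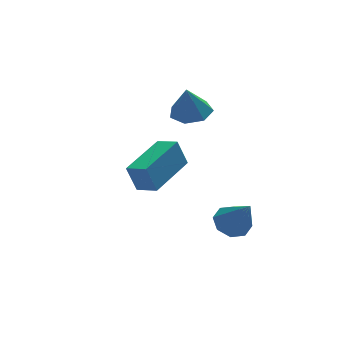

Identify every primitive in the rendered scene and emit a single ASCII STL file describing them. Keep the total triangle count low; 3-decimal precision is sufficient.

solid 
facet normal -0.773 -0.621 -0.133
outer loop
vertex -4.539 -2.985 1.582
vertex -5.048 -2.293 1.311
vertex -4.21 -3.163 0.505
endloop
endfacet
facet normal 0.565 -0.768 0.300
outer loop
vertex -2.572 -1.847 0.789
vertex -4.539 -2.985 1.582
vertex -4.21 -3.163 0.505
endloop
endfacet
facet normal -0.773 -0.620 -0.134
outer loop
vertex -4.21 -3.163 0.505
vertex -5.048 -2.293 1.311
vertex -4.718 -2.472 0.235
endloop
endfacet
facet normal 0.289 -0.156 -0.944
outer loop
vertex -4.718 -2.472 0.235
vertex -2.572 -1.847 0.789
vertex -4.21 -3.163 0.505
endloop
endfacet
facet normal -0.290 0.157 0.944
outer loop
vertex -4.539 -2.985 1.582
vertex -3.41 -0.977 1.595
vertex -5.048 -2.293 1.311
endloop
endfacet
facet normal 0.566 -0.768 0.301
outer loop
vertex -2.902 -1.668 1.865
vertex -4.539 -2.985 1.582
vertex -2.572 -1.847 0.789
endloop
endfacet
facet normal -0.289 0.156 0.944
outer loop
vertex -2.902 -1.668 1.865
vertex -3.41 -0.977 1.595
vertex -4.539 -2.985 1.582
endloop
endfacet
facet normal -0.565 0.768 -0.301
outer loop
vertex -5.048 -2.293 1.311
vertex -3.41 -0.977 1.595
vertex -4.718 -2.472 0.235
endloop
endfacet
facet normal 0.289 -0.157 -0.944
outer loop
vertex -3.081 -1.155 0.518
vertex -2.572 -1.847 0.789
vertex -4.718 -2.472 0.235
endloop
endfacet
facet normal -0.566 0.768 -0.300
outer loop
vertex -4.718 -2.472 0.235
vertex -3.41 -0.977 1.595
vertex -3.081 -1.155 0.518
endloop
endfacet
facet normal 0.773 0.621 0.134
outer loop
vertex -3.081 -1.155 0.518
vertex -2.902 -1.668 1.865
vertex -2.572 -1.847 0.789
endloop
endfacet
facet normal 0.773 0.620 0.134
outer loop
vertex -3.41 -0.977 1.595
vertex -2.902 -1.668 1.865
vertex -3.081 -1.155 0.518
endloop
endfacet
facet normal -0.145 0.567 -0.811
outer loop
vertex -0.08 -1.567 -2.746
vertex -0.801 -1.854 -2.818
vertex -0.485 -1.244 -2.448
endloop
endfacet
facet normal 0.724 0.369 0.583
outer loop
vertex -0.08 -1.567 -2.746
vertex -0.485 -1.244 -2.448
vertex -0.539 -2.886 -1.342
endloop
endfacet
facet normal -0.145 0.567 -0.811
outer loop
vertex -0.485 -1.244 -2.448
vertex -0.801 -1.854 -2.818
vertex -1.076 -1.279 -2.367
endloop
endfacet
facet normal 0.081 0.555 0.828
outer loop
vertex -0.485 -1.244 -2.448
vertex -1.076 -1.279 -2.367
vertex -0.539 -2.886 -1.342
endloop
endfacet
facet normal -0.144 0.567 -0.811
outer loop
vertex -1.076 -1.279 -2.367
vertex -0.801 -1.854 -2.818
vertex -1.505 -1.651 -2.551
endloop
endfacet
facet normal -0.579 0.292 0.761
outer loop
vertex -1.076 -1.279 -2.367
vertex -1.505 -1.651 -2.551
vertex -0.539 -2.886 -1.342
endloop
endfacet
facet normal -0.144 0.567 -0.811
outer loop
vertex -1.505 -1.651 -2.551
vertex -0.801 -1.854 -2.818
vertex -1.523 -2.141 -2.89
endloop
endfacet
facet normal -0.867 -0.262 0.425
outer loop
vertex -1.505 -1.651 -2.551
vertex -1.523 -2.141 -2.89
vertex -0.539 -2.886 -1.342
endloop
endfacet
facet normal -0.145 0.567 -0.811
outer loop
vertex -1.523 -2.141 -2.89
vertex -0.801 -1.854 -2.818
vertex -1.118 -2.464 -3.188
endloop
endfacet
facet normal -0.617 -0.787 0.014
outer loop
vertex -1.523 -2.141 -2.89
vertex -1.118 -2.464 -3.188
vertex -0.539 -2.886 -1.342
endloop
endfacet
facet normal -0.145 0.567 -0.811
outer loop
vertex -1.118 -2.464 -3.188
vertex -0.801 -1.854 -2.818
vertex -0.527 -2.429 -3.269
endloop
endfacet
facet normal 0.026 -0.973 -0.231
outer loop
vertex -1.118 -2.464 -3.188
vertex -0.527 -2.429 -3.269
vertex -0.539 -2.886 -1.342
endloop
endfacet
facet normal -0.144 0.567 -0.811
outer loop
vertex -0.527 -2.429 -3.269
vertex -0.801 -1.854 -2.818
vertex -0.097 -2.057 -3.085
endloop
endfacet
facet normal 0.685 -0.710 -0.164
outer loop
vertex -0.527 -2.429 -3.269
vertex -0.097 -2.057 -3.085
vertex -0.539 -2.886 -1.342
endloop
endfacet
facet normal -0.144 0.566 -0.811
outer loop
vertex -0.097 -2.057 -3.085
vertex -0.801 -1.854 -2.818
vertex -0.08 -1.567 -2.746
endloop
endfacet
facet normal 0.973 -0.154 0.174
outer loop
vertex -0.097 -2.057 -3.085
vertex -0.08 -1.567 -2.746
vertex -0.539 -2.886 -1.342
endloop
endfacet
facet normal 0.189 0.130 -0.973
outer loop
vertex -0.587 1.492 1.746
vertex -1.33 1.129 1.553
vertex -1.163 1.95 1.695
endloop
endfacet
facet normal 0.427 0.612 0.666
outer loop
vertex -0.587 1.492 1.746
vertex -1.163 1.95 1.695
vertex -1.59 0.951 2.887
endloop
endfacet
facet normal 0.189 0.130 -0.973
outer loop
vertex -1.163 1.95 1.695
vertex -1.33 1.129 1.553
vertex -1.865 1.789 1.537
endloop
endfacet
facet normal -0.302 0.781 0.546
outer loop
vertex -1.163 1.95 1.695
vertex -1.865 1.789 1.537
vertex -1.59 0.951 2.887
endloop
endfacet
facet normal 0.189 0.130 -0.973
outer loop
vertex -1.865 1.789 1.537
vertex -1.33 1.129 1.553
vertex -2.165 1.131 1.391
endloop
endfacet
facet normal -0.873 0.315 0.373
outer loop
vertex -1.865 1.789 1.537
vertex -2.165 1.131 1.391
vertex -1.59 0.951 2.887
endloop
endfacet
facet normal 0.189 0.128 -0.974
outer loop
vertex -2.165 1.131 1.391
vertex -1.33 1.129 1.553
vertex -1.836 0.471 1.368
endloop
endfacet
facet normal -0.856 -0.436 0.277
outer loop
vertex -2.165 1.131 1.391
vertex -1.836 0.471 1.368
vertex -1.59 0.951 2.887
endloop
endfacet
facet normal 0.189 0.128 -0.974
outer loop
vertex -1.836 0.471 1.368
vertex -1.33 1.129 1.553
vertex -1.126 0.306 1.484
endloop
endfacet
facet normal -0.264 -0.906 0.329
outer loop
vertex -1.836 0.471 1.368
vertex -1.126 0.306 1.484
vertex -1.59 0.951 2.887
endloop
endfacet
facet normal 0.189 0.128 -0.974
outer loop
vertex -1.126 0.306 1.484
vertex -1.33 1.129 1.553
vertex -0.57 0.761 1.652
endloop
endfacet
facet normal 0.458 -0.741 0.492
outer loop
vertex -1.126 0.306 1.484
vertex -0.57 0.761 1.652
vertex -1.59 0.951 2.887
endloop
endfacet
facet normal 0.190 0.130 -0.973
outer loop
vertex -0.57 0.761 1.652
vertex -1.33 1.129 1.553
vertex -0.587 1.492 1.746
endloop
endfacet
facet normal 0.765 -0.065 0.641
outer loop
vertex -0.57 0.761 1.652
vertex -0.587 1.492 1.746
vertex -1.59 0.951 2.887
endloop
endfacet

endsolid


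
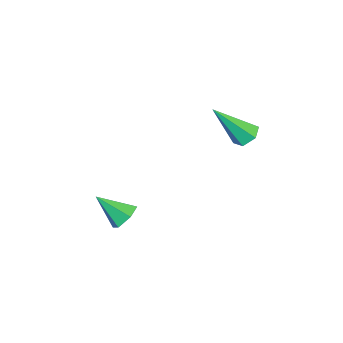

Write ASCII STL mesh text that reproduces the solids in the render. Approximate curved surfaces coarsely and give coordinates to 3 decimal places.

solid 
facet normal -0.138 0.607 -0.783
outer loop
vertex 0.891 0.828 2.902
vertex 0.375 0.896 3.046
vertex 0.755 1.229 3.237
endloop
endfacet
facet normal 0.962 0.122 0.245
outer loop
vertex 0.891 0.828 2.902
vertex 0.755 1.229 3.237
vertex 0.625 -0.196 4.454
endloop
endfacet
facet normal -0.138 0.607 -0.783
outer loop
vertex 0.755 1.229 3.237
vertex 0.375 0.896 3.046
vertex 0.239 1.297 3.381
endloop
endfacet
facet normal 0.287 0.607 0.741
outer loop
vertex 0.755 1.229 3.237
vertex 0.239 1.297 3.381
vertex 0.625 -0.196 4.454
endloop
endfacet
facet normal -0.138 0.607 -0.783
outer loop
vertex 0.239 1.297 3.381
vertex 0.375 0.896 3.046
vertex -0.141 0.964 3.19
endloop
endfacet
facet normal -0.640 0.333 0.693
outer loop
vertex 0.239 1.297 3.381
vertex -0.141 0.964 3.19
vertex 0.625 -0.196 4.454
endloop
endfacet
facet normal -0.139 0.607 -0.783
outer loop
vertex -0.141 0.964 3.19
vertex 0.375 0.896 3.046
vertex -0.004 0.563 2.855
endloop
endfacet
facet normal -0.892 -0.428 0.148
outer loop
vertex -0.141 0.964 3.19
vertex -0.004 0.563 2.855
vertex 0.625 -0.196 4.454
endloop
endfacet
facet normal -0.139 0.607 -0.783
outer loop
vertex -0.004 0.563 2.855
vertex 0.375 0.896 3.046
vertex 0.512 0.495 2.711
endloop
endfacet
facet normal -0.217 -0.912 -0.348
outer loop
vertex -0.004 0.563 2.855
vertex 0.512 0.495 2.711
vertex 0.625 -0.196 4.454
endloop
endfacet
facet normal -0.139 0.607 -0.783
outer loop
vertex 0.512 0.495 2.711
vertex 0.375 0.896 3.046
vertex 0.891 0.828 2.902
endloop
endfacet
facet normal 0.710 -0.637 -0.299
outer loop
vertex 0.512 0.495 2.711
vertex 0.891 0.828 2.902
vertex 0.625 -0.196 4.454
endloop
endfacet
facet normal 0.154 0.763 -0.627
outer loop
vertex 1.901 -2.744 -0.24
vertex 1.511 -2.984 -0.628
vertex 1.319 -2.6 -0.208
endloop
endfacet
facet normal 0.120 0.274 0.954
outer loop
vertex 1.901 -2.744 -0.24
vertex 1.319 -2.6 -0.208
vertex 1.309 -3.976 0.188
endloop
endfacet
facet normal 0.154 0.763 -0.627
outer loop
vertex 1.319 -2.6 -0.208
vertex 1.511 -2.984 -0.628
vertex 0.929 -2.84 -0.596
endloop
endfacet
facet normal -0.748 0.188 0.636
outer loop
vertex 1.319 -2.6 -0.208
vertex 0.929 -2.84 -0.596
vertex 1.309 -3.976 0.188
endloop
endfacet
facet normal 0.154 0.763 -0.627
outer loop
vertex 0.929 -2.84 -0.596
vertex 1.511 -2.984 -0.628
vertex 1.121 -3.224 -1.016
endloop
endfacet
facet normal -0.926 -0.369 -0.086
outer loop
vertex 0.929 -2.84 -0.596
vertex 1.121 -3.224 -1.016
vertex 1.309 -3.976 0.188
endloop
endfacet
facet normal 0.155 0.763 -0.628
outer loop
vertex 1.121 -3.224 -1.016
vertex 1.511 -2.984 -0.628
vertex 1.702 -3.368 -1.047
endloop
endfacet
facet normal -0.234 -0.841 -0.488
outer loop
vertex 1.121 -3.224 -1.016
vertex 1.702 -3.368 -1.047
vertex 1.309 -3.976 0.188
endloop
endfacet
facet normal 0.155 0.763 -0.628
outer loop
vertex 1.702 -3.368 -1.047
vertex 1.511 -2.984 -0.628
vertex 2.092 -3.128 -0.659
endloop
endfacet
facet normal 0.634 -0.755 -0.170
outer loop
vertex 1.702 -3.368 -1.047
vertex 2.092 -3.128 -0.659
vertex 1.309 -3.976 0.188
endloop
endfacet
facet normal 0.155 0.763 -0.628
outer loop
vertex 2.092 -3.128 -0.659
vertex 1.511 -2.984 -0.628
vertex 1.901 -2.744 -0.24
endloop
endfacet
facet normal 0.811 -0.198 0.551
outer loop
vertex 2.092 -3.128 -0.659
vertex 1.901 -2.744 -0.24
vertex 1.309 -3.976 0.188
endloop
endfacet

endsolid


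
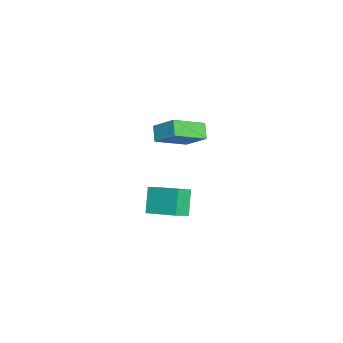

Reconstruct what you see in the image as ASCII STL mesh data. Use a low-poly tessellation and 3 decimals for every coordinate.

solid 
facet normal -0.413 -0.664 -0.623
outer loop
vertex -2.001 -3.681 3.42
vertex -2.999 -2.231 2.536
vertex -1.29 -3.559 2.818
endloop
endfacet
facet normal 0.507 -0.736 0.449
outer loop
vertex -0.661 -2.549 3.764
vertex -2.001 -3.681 3.42
vertex -1.29 -3.559 2.818
endloop
endfacet
facet normal -0.414 -0.665 -0.622
outer loop
vertex -1.29 -3.559 2.818
vertex -2.999 -2.231 2.536
vertex -2.288 -2.109 1.933
endloop
endfacet
facet normal 0.756 0.129 -0.641
outer loop
vertex -2.288 -2.109 1.933
vertex -0.661 -2.549 3.764
vertex -1.29 -3.559 2.818
endloop
endfacet
facet normal -0.756 -0.130 0.641
outer loop
vertex -2.001 -3.681 3.42
vertex -2.37 -1.221 3.482
vertex -2.999 -2.231 2.536
endloop
endfacet
facet normal 0.507 -0.736 0.449
outer loop
vertex -1.372 -2.671 4.367
vertex -2.001 -3.681 3.42
vertex -0.661 -2.549 3.764
endloop
endfacet
facet normal -0.757 -0.130 0.641
outer loop
vertex -1.372 -2.671 4.367
vertex -2.37 -1.221 3.482
vertex -2.001 -3.681 3.42
endloop
endfacet
facet normal -0.507 0.736 -0.449
outer loop
vertex -2.999 -2.231 2.536
vertex -2.37 -1.221 3.482
vertex -2.288 -2.109 1.933
endloop
endfacet
facet normal 0.756 0.130 -0.641
outer loop
vertex -1.659 -1.099 2.88
vertex -0.661 -2.549 3.764
vertex -2.288 -2.109 1.933
endloop
endfacet
facet normal -0.506 0.736 -0.449
outer loop
vertex -2.288 -2.109 1.933
vertex -2.37 -1.221 3.482
vertex -1.659 -1.099 2.88
endloop
endfacet
facet normal 0.414 0.664 0.622
outer loop
vertex -1.659 -1.099 2.88
vertex -1.372 -2.671 4.367
vertex -0.661 -2.549 3.764
endloop
endfacet
facet normal 0.413 0.664 0.623
outer loop
vertex -2.37 -1.221 3.482
vertex -1.372 -2.671 4.367
vertex -1.659 -1.099 2.88
endloop
endfacet
facet normal -0.472 -0.817 -0.331
outer loop
vertex -2.186 -4.104 -3.264
vertex -3.129 -4.062 -2.022
vertex -2.847 -3.511 -3.786
endloop
endfacet
facet normal 0.605 -0.027 -0.796
outer loop
vertex -1.951 -1.958 -3.158
vertex -2.186 -4.104 -3.264
vertex -2.847 -3.511 -3.786
endloop
endfacet
facet normal -0.472 -0.817 -0.331
outer loop
vertex -2.847 -3.511 -3.786
vertex -3.129 -4.062 -2.022
vertex -3.79 -3.469 -2.544
endloop
endfacet
facet normal -0.642 0.575 -0.507
outer loop
vertex -3.79 -3.469 -2.544
vertex -1.951 -1.958 -3.158
vertex -2.847 -3.511 -3.786
endloop
endfacet
facet normal 0.642 -0.575 0.507
outer loop
vertex -2.186 -4.104 -3.264
vertex -2.233 -2.509 -1.394
vertex -3.129 -4.062 -2.022
endloop
endfacet
facet normal 0.605 -0.027 -0.796
outer loop
vertex -1.29 -2.551 -2.636
vertex -2.186 -4.104 -3.264
vertex -1.951 -1.958 -3.158
endloop
endfacet
facet normal 0.642 -0.575 0.507
outer loop
vertex -1.29 -2.551 -2.636
vertex -2.233 -2.509 -1.394
vertex -2.186 -4.104 -3.264
endloop
endfacet
facet normal -0.605 0.027 0.796
outer loop
vertex -3.129 -4.062 -2.022
vertex -2.233 -2.509 -1.394
vertex -3.79 -3.469 -2.544
endloop
endfacet
facet normal -0.642 0.575 -0.507
outer loop
vertex -2.894 -1.916 -1.916
vertex -1.951 -1.958 -3.158
vertex -3.79 -3.469 -2.544
endloop
endfacet
facet normal -0.605 0.027 0.796
outer loop
vertex -3.79 -3.469 -2.544
vertex -2.233 -2.509 -1.394
vertex -2.894 -1.916 -1.916
endloop
endfacet
facet normal 0.472 0.817 0.331
outer loop
vertex -2.894 -1.916 -1.916
vertex -1.29 -2.551 -2.636
vertex -1.951 -1.958 -3.158
endloop
endfacet
facet normal 0.472 0.817 0.331
outer loop
vertex -2.233 -2.509 -1.394
vertex -1.29 -2.551 -2.636
vertex -2.894 -1.916 -1.916
endloop
endfacet

endsolid


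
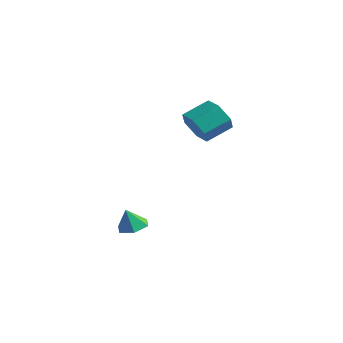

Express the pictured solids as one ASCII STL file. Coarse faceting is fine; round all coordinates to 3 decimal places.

solid 
facet normal -0.173 -0.864 -0.473
outer loop
vertex 1.38 1.351 1.922
vertex 0.865 1.021 2.713
vertex 0.396 1.515 1.982
endloop
endfacet
facet normal 0.026 0.476 -0.879
outer loop
vertex 1.38 1.351 1.922
vertex 0.396 1.515 1.982
vertex 1.649 2.689 2.655
endloop
endfacet
facet normal 0.025 0.477 -0.879
outer loop
vertex 1.649 2.689 2.655
vertex 0.396 1.515 1.982
vertex 0.665 2.854 2.716
endloop
endfacet
facet normal 0.174 0.864 0.473
outer loop
vertex 1.649 2.689 2.655
vertex 0.665 2.854 2.716
vertex 1.135 2.359 3.447
endloop
endfacet
facet normal -0.174 -0.864 -0.472
outer loop
vertex 0.396 1.515 1.982
vertex 0.865 1.021 2.713
vertex -0.119 1.186 2.774
endloop
endfacet
facet normal -0.839 0.381 -0.388
outer loop
vertex 0.396 1.515 1.982
vertex -0.119 1.186 2.774
vertex 0.665 2.854 2.716
endloop
endfacet
facet normal -0.839 0.381 -0.388
outer loop
vertex 0.665 2.854 2.716
vertex -0.119 1.186 2.774
vertex 0.15 2.524 3.507
endloop
endfacet
facet normal 0.174 0.864 0.473
outer loop
vertex 0.665 2.854 2.716
vertex 0.15 2.524 3.507
vertex 1.135 2.359 3.447
endloop
endfacet
facet normal -0.174 -0.864 -0.473
outer loop
vertex -0.119 1.186 2.774
vertex 0.865 1.021 2.713
vertex 0.351 0.691 3.505
endloop
endfacet
facet normal -0.865 -0.095 0.492
outer loop
vertex -0.119 1.186 2.774
vertex 0.351 0.691 3.505
vertex 0.15 2.524 3.507
endloop
endfacet
facet normal -0.865 -0.095 0.492
outer loop
vertex 0.15 2.524 3.507
vertex 0.351 0.691 3.505
vertex 0.62 2.029 4.238
endloop
endfacet
facet normal 0.174 0.864 0.473
outer loop
vertex 0.15 2.524 3.507
vertex 0.62 2.029 4.238
vertex 1.135 2.359 3.447
endloop
endfacet
facet normal -0.174 -0.864 -0.473
outer loop
vertex 0.351 0.691 3.505
vertex 0.865 1.021 2.713
vertex 1.335 0.526 3.444
endloop
endfacet
facet normal -0.025 -0.476 0.879
outer loop
vertex 0.351 0.691 3.505
vertex 1.335 0.526 3.444
vertex 0.62 2.029 4.238
endloop
endfacet
facet normal -0.026 -0.477 0.879
outer loop
vertex 0.62 2.029 4.238
vertex 1.335 0.526 3.444
vertex 1.604 1.865 4.178
endloop
endfacet
facet normal 0.173 0.864 0.473
outer loop
vertex 0.62 2.029 4.238
vertex 1.604 1.865 4.178
vertex 1.135 2.359 3.447
endloop
endfacet
facet normal -0.174 -0.864 -0.473
outer loop
vertex 1.335 0.526 3.444
vertex 0.865 1.021 2.713
vertex 1.85 0.856 2.653
endloop
endfacet
facet normal 0.839 -0.381 0.388
outer loop
vertex 1.335 0.526 3.444
vertex 1.85 0.856 2.653
vertex 1.604 1.865 4.178
endloop
endfacet
facet normal 0.839 -0.381 0.388
outer loop
vertex 1.604 1.865 4.178
vertex 1.85 0.856 2.653
vertex 2.119 2.194 3.386
endloop
endfacet
facet normal 0.174 0.864 0.472
outer loop
vertex 1.604 1.865 4.178
vertex 2.119 2.194 3.386
vertex 1.135 2.359 3.447
endloop
endfacet
facet normal -0.174 -0.864 -0.473
outer loop
vertex 1.85 0.856 2.653
vertex 0.865 1.021 2.713
vertex 1.38 1.351 1.922
endloop
endfacet
facet normal 0.865 0.095 -0.492
outer loop
vertex 1.85 0.856 2.653
vertex 1.38 1.351 1.922
vertex 2.119 2.194 3.386
endloop
endfacet
facet normal 0.865 0.095 -0.492
outer loop
vertex 2.119 2.194 3.386
vertex 1.38 1.351 1.922
vertex 1.649 2.689 2.655
endloop
endfacet
facet normal 0.174 0.864 0.473
outer loop
vertex 2.119 2.194 3.386
vertex 1.649 2.689 2.655
vertex 1.135 2.359 3.447
endloop
endfacet
facet normal 0.059 0.314 -0.947
outer loop
vertex 0.42 -1.375 -3.243
vertex -0.305 -1.723 -3.404
vertex -0.271 -0.946 -3.144
endloop
endfacet
facet normal 0.428 0.519 0.740
outer loop
vertex 0.42 -1.375 -3.243
vertex -0.271 -0.946 -3.144
vertex -0.375 -2.097 -2.276
endloop
endfacet
facet normal 0.058 0.315 -0.947
outer loop
vertex -0.271 -0.946 -3.144
vertex -0.305 -1.723 -3.404
vertex -0.996 -1.294 -3.304
endloop
endfacet
facet normal -0.428 0.569 0.703
outer loop
vertex -0.271 -0.946 -3.144
vertex -0.996 -1.294 -3.304
vertex -0.375 -2.097 -2.276
endloop
endfacet
facet normal 0.058 0.315 -0.947
outer loop
vertex -0.996 -1.294 -3.304
vertex -0.305 -1.723 -3.404
vertex -1.03 -2.071 -3.564
endloop
endfacet
facet normal -0.887 -0.111 0.449
outer loop
vertex -0.996 -1.294 -3.304
vertex -1.03 -2.071 -3.564
vertex -0.375 -2.097 -2.276
endloop
endfacet
facet normal 0.058 0.315 -0.947
outer loop
vertex -1.03 -2.071 -3.564
vertex -0.305 -1.723 -3.404
vertex -0.339 -2.5 -3.664
endloop
endfacet
facet normal -0.489 -0.841 0.232
outer loop
vertex -1.03 -2.071 -3.564
vertex -0.339 -2.5 -3.664
vertex -0.375 -2.097 -2.276
endloop
endfacet
facet normal 0.059 0.314 -0.947
outer loop
vertex -0.339 -2.5 -3.664
vertex -0.305 -1.723 -3.404
vertex 0.387 -2.152 -3.503
endloop
endfacet
facet normal 0.367 -0.891 0.268
outer loop
vertex -0.339 -2.5 -3.664
vertex 0.387 -2.152 -3.503
vertex -0.375 -2.097 -2.276
endloop
endfacet
facet normal 0.059 0.314 -0.947
outer loop
vertex 0.387 -2.152 -3.503
vertex -0.305 -1.723 -3.404
vertex 0.42 -1.375 -3.243
endloop
endfacet
facet normal 0.826 -0.210 0.523
outer loop
vertex 0.387 -2.152 -3.503
vertex 0.42 -1.375 -3.243
vertex -0.375 -2.097 -2.276
endloop
endfacet

endsolid


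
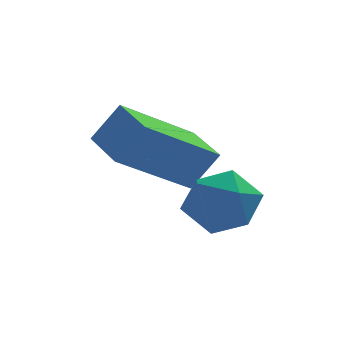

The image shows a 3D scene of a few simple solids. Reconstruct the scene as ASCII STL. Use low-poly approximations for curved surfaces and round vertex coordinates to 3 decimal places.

solid 
facet normal -0.365 0.273 0.890
outer loop
vertex -2.856 -0.737 -3.565
vertex -2.912 -1.435 -3.374
vertex -2.301 -1.069 -3.236
endloop
endfacet
facet normal 0.082 0.768 0.636
outer loop
vertex -2.856 -0.737 -3.565
vertex -2.301 -1.069 -3.236
vertex -2.177 -0.621 -3.793
endloop
endfacet
facet normal -0.167 0.986 0.004
outer loop
vertex -2.856 -0.737 -3.565
vertex -2.177 -0.621 -3.793
vertex -2.712 -0.71 -4.275
endloop
endfacet
facet normal -0.769 0.626 -0.132
outer loop
vertex -2.856 -0.737 -3.565
vertex -2.712 -0.71 -4.275
vertex -3.166 -1.213 -4.017
endloop
endfacet
facet normal -0.890 0.185 0.416
outer loop
vertex -2.856 -0.737 -3.565
vertex -3.166 -1.213 -4.017
vertex -2.912 -1.435 -3.374
endloop
endfacet
facet normal 0.716 0.457 0.527
outer loop
vertex -2.177 -0.621 -3.793
vertex -2.301 -1.069 -3.236
vertex -1.814 -1.247 -3.743
endloop
endfacet
facet normal -0.006 -0.344 0.939
outer loop
vertex -2.301 -1.069 -3.236
vertex -2.912 -1.435 -3.374
vertex -2.268 -1.75 -3.485
endloop
endfacet
facet normal -0.858 -0.484 0.172
outer loop
vertex -2.912 -1.435 -3.374
vertex -3.166 -1.213 -4.017
vertex -2.803 -1.839 -3.967
endloop
endfacet
facet normal -0.660 0.229 -0.715
outer loop
vertex -3.166 -1.213 -4.017
vertex -2.712 -0.71 -4.275
vertex -2.679 -1.391 -4.524
endloop
endfacet
facet normal 0.311 0.811 -0.495
outer loop
vertex -2.712 -0.71 -4.275
vertex -2.177 -0.621 -3.793
vertex -2.068 -1.025 -4.386
endloop
endfacet
facet normal 0.769 -0.626 0.132
outer loop
vertex -2.124 -1.723 -4.195
vertex -1.814 -1.247 -3.743
vertex -2.268 -1.75 -3.485
endloop
endfacet
facet normal 0.167 -0.986 -0.004
outer loop
vertex -2.124 -1.723 -4.195
vertex -2.268 -1.75 -3.485
vertex -2.803 -1.839 -3.967
endloop
endfacet
facet normal -0.082 -0.768 -0.636
outer loop
vertex -2.124 -1.723 -4.195
vertex -2.803 -1.839 -3.967
vertex -2.679 -1.391 -4.524
endloop
endfacet
facet normal 0.365 -0.273 -0.890
outer loop
vertex -2.124 -1.723 -4.195
vertex -2.679 -1.391 -4.524
vertex -2.068 -1.025 -4.386
endloop
endfacet
facet normal 0.890 -0.185 -0.416
outer loop
vertex -2.124 -1.723 -4.195
vertex -2.068 -1.025 -4.386
vertex -1.814 -1.247 -3.743
endloop
endfacet
facet normal 0.660 -0.229 0.715
outer loop
vertex -2.268 -1.75 -3.485
vertex -1.814 -1.247 -3.743
vertex -2.301 -1.069 -3.236
endloop
endfacet
facet normal -0.311 -0.811 0.495
outer loop
vertex -2.803 -1.839 -3.967
vertex -2.268 -1.75 -3.485
vertex -2.912 -1.435 -3.374
endloop
endfacet
facet normal -0.716 -0.457 -0.527
outer loop
vertex -2.679 -1.391 -4.524
vertex -2.803 -1.839 -3.967
vertex -3.166 -1.213 -4.017
endloop
endfacet
facet normal 0.006 0.344 -0.939
outer loop
vertex -2.068 -1.025 -4.386
vertex -2.679 -1.391 -4.524
vertex -2.712 -0.71 -4.275
endloop
endfacet
facet normal 0.858 0.484 -0.172
outer loop
vertex -1.814 -1.247 -3.743
vertex -2.068 -1.025 -4.386
vertex -2.177 -0.621 -3.793
endloop
endfacet
facet normal -0.556 -0.049 -0.830
outer loop
vertex -4.213 -1.185 -2.934
vertex -4.56 -0.232 -2.758
vertex -2.929 -0.552 -3.832
endloop
endfacet
facet normal 0.337 -0.926 -0.170
outer loop
vertex -2.44 -0.508 -3.102
vertex -4.213 -1.185 -2.934
vertex -2.929 -0.552 -3.832
endloop
endfacet
facet normal -0.556 -0.049 -0.830
outer loop
vertex -2.929 -0.552 -3.832
vertex -4.56 -0.232 -2.758
vertex -3.276 0.402 -3.656
endloop
endfacet
facet normal 0.760 0.374 -0.532
outer loop
vertex -3.276 0.402 -3.656
vertex -2.44 -0.508 -3.102
vertex -2.929 -0.552 -3.832
endloop
endfacet
facet normal -0.760 -0.375 0.531
outer loop
vertex -4.213 -1.185 -2.934
vertex -4.071 -0.188 -2.028
vertex -4.56 -0.232 -2.758
endloop
endfacet
facet normal 0.337 -0.926 -0.171
outer loop
vertex -3.724 -1.142 -2.204
vertex -4.213 -1.185 -2.934
vertex -2.44 -0.508 -3.102
endloop
endfacet
facet normal -0.760 -0.374 0.531
outer loop
vertex -3.724 -1.142 -2.204
vertex -4.071 -0.188 -2.028
vertex -4.213 -1.185 -2.934
endloop
endfacet
facet normal -0.338 0.926 0.170
outer loop
vertex -4.56 -0.232 -2.758
vertex -4.071 -0.188 -2.028
vertex -3.276 0.402 -3.656
endloop
endfacet
facet normal 0.760 0.375 -0.531
outer loop
vertex -2.787 0.445 -2.926
vertex -2.44 -0.508 -3.102
vertex -3.276 0.402 -3.656
endloop
endfacet
facet normal -0.337 0.926 0.171
outer loop
vertex -3.276 0.402 -3.656
vertex -4.071 -0.188 -2.028
vertex -2.787 0.445 -2.926
endloop
endfacet
facet normal 0.556 0.049 0.830
outer loop
vertex -2.787 0.445 -2.926
vertex -3.724 -1.142 -2.204
vertex -2.44 -0.508 -3.102
endloop
endfacet
facet normal 0.556 0.049 0.830
outer loop
vertex -4.071 -0.188 -2.028
vertex -3.724 -1.142 -2.204
vertex -2.787 0.445 -2.926
endloop
endfacet

endsolid
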